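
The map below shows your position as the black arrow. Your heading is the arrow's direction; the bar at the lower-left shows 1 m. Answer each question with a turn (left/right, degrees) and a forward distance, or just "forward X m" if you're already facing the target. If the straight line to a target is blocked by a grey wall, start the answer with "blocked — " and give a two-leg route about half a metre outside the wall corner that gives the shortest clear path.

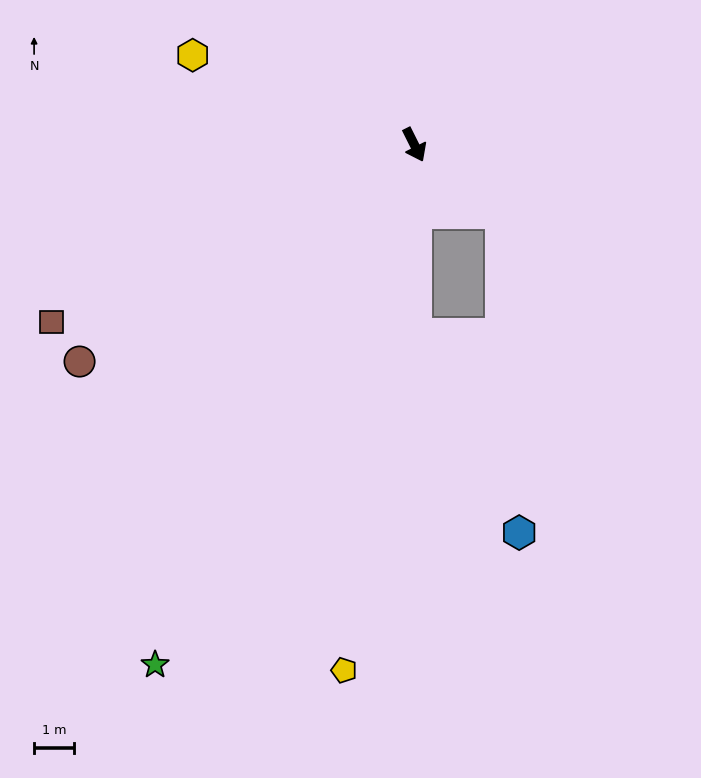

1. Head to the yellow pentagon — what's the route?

turn right 34°, forward 13.3 m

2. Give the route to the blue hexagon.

blocked — turn right 26°, forward 4.8 m, then turn left 27°, forward 5.6 m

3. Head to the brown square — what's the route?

turn right 91°, forward 10.1 m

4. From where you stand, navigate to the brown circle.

turn right 84°, forward 10.0 m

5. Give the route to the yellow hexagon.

turn right 139°, forward 6.0 m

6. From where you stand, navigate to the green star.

turn right 53°, forward 14.6 m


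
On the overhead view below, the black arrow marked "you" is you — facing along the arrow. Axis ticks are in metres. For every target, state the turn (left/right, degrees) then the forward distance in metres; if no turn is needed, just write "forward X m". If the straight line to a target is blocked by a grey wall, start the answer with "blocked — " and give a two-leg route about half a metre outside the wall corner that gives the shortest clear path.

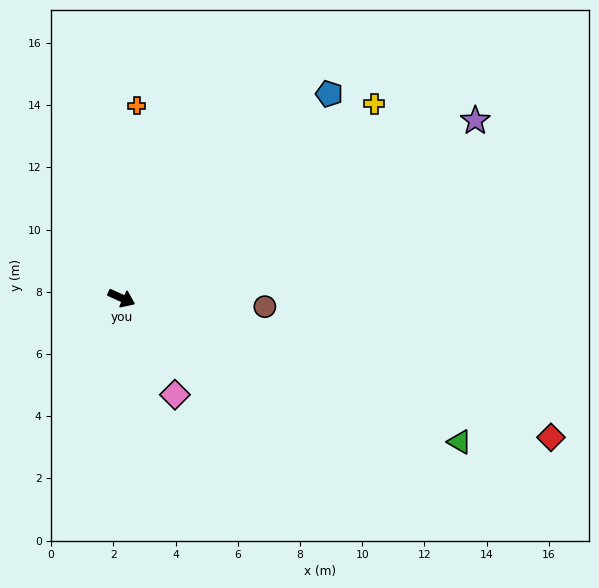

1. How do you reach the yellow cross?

turn left 62°, forward 10.2 m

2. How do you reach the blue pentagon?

turn left 69°, forward 9.4 m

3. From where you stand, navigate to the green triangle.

forward 11.8 m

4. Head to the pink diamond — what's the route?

turn right 37°, forward 3.6 m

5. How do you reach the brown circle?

turn left 21°, forward 4.6 m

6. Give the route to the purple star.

turn left 51°, forward 12.7 m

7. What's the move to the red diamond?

turn left 7°, forward 14.5 m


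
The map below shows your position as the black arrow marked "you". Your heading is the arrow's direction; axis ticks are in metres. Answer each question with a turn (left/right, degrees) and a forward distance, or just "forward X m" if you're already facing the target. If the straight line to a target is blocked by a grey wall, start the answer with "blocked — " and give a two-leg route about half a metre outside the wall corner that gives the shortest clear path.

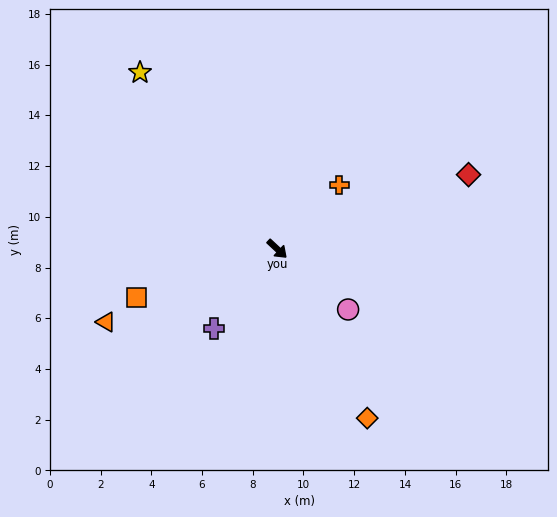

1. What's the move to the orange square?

turn right 118°, forward 5.9 m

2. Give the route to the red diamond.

turn left 64°, forward 8.1 m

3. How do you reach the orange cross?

turn left 89°, forward 3.5 m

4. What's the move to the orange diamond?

turn right 19°, forward 7.6 m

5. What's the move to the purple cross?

turn right 86°, forward 4.0 m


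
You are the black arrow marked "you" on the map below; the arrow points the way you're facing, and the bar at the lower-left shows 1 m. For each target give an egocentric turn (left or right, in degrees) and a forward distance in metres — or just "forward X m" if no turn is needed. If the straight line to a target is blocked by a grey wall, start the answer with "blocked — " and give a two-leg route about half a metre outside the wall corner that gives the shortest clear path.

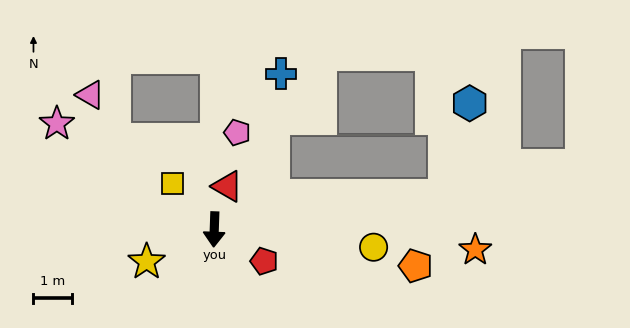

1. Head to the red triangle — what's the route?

turn left 165°, forward 1.2 m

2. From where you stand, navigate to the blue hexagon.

blocked — turn left 100°, forward 6.0 m, then turn left 66°, forward 2.5 m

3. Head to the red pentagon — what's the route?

turn left 60°, forward 1.5 m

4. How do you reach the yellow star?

turn right 63°, forward 1.9 m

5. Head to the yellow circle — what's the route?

turn left 86°, forward 4.2 m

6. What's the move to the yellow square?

turn right 136°, forward 1.6 m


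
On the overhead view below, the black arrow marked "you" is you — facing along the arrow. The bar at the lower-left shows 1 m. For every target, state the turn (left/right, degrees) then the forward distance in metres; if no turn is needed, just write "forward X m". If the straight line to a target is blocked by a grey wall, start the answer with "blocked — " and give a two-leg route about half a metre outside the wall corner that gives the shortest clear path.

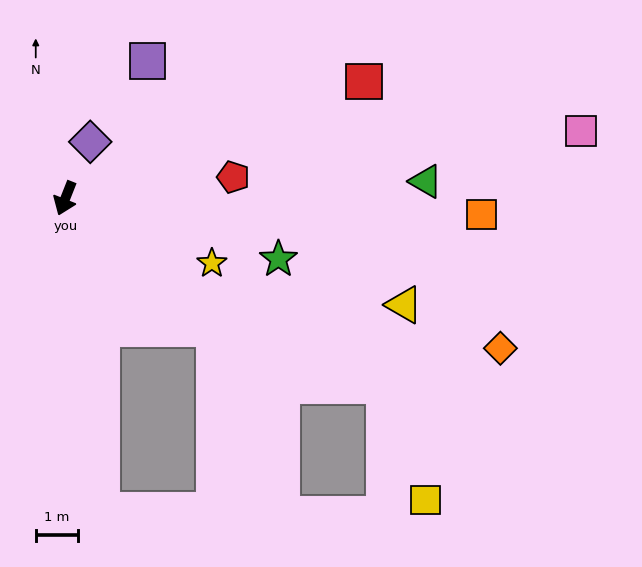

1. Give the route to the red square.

turn left 133°, forward 7.6 m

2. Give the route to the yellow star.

turn left 88°, forward 3.8 m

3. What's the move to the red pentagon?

turn left 119°, forward 4.0 m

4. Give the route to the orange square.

turn left 109°, forward 9.9 m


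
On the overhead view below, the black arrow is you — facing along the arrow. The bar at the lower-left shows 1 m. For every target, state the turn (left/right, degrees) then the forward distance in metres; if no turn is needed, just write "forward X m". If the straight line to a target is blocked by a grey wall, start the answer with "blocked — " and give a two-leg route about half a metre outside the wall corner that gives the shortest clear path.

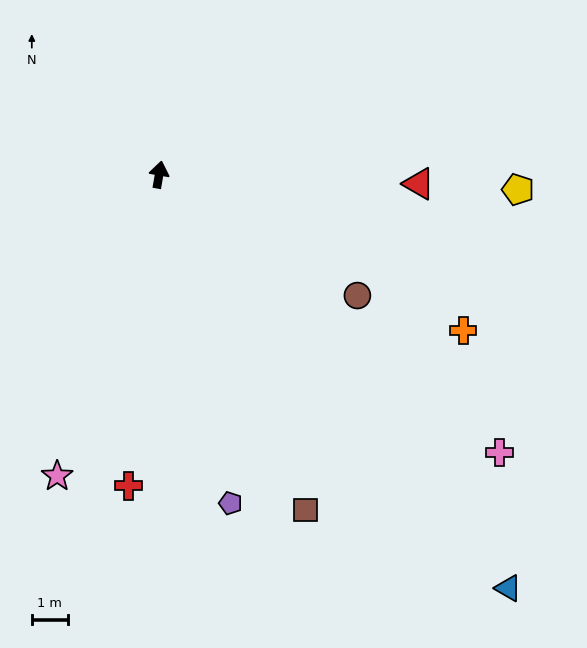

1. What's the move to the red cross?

turn right 176°, forward 8.7 m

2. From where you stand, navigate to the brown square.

turn right 147°, forward 10.2 m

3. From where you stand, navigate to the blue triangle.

turn right 130°, forward 15.1 m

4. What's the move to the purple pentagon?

turn right 158°, forward 9.4 m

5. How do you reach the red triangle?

turn right 82°, forward 7.2 m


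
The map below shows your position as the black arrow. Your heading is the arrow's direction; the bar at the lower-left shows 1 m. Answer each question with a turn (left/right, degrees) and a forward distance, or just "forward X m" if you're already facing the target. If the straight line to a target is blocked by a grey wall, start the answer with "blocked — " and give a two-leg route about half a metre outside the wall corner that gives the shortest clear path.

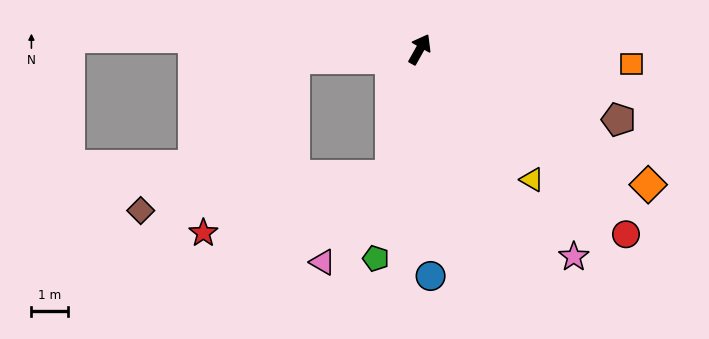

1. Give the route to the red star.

blocked — turn left 123°, forward 3.5 m, then turn left 59°, forward 5.4 m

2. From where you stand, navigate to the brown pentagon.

turn right 80°, forward 5.8 m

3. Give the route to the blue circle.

turn right 148°, forward 6.2 m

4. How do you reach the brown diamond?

blocked — turn right 164°, forward 3.6 m, then turn right 69°, forward 6.9 m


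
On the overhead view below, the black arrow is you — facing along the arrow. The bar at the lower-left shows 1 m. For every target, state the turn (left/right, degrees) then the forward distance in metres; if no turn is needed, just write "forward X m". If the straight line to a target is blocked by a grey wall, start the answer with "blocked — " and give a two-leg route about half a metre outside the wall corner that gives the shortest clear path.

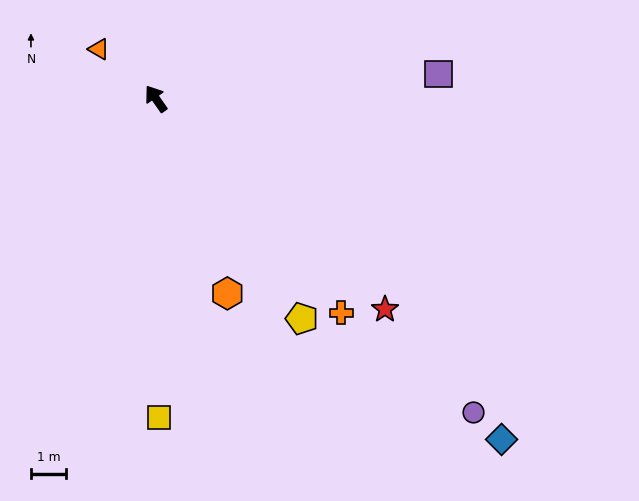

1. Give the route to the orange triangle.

turn left 14°, forward 2.1 m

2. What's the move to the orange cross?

turn right 174°, forward 8.0 m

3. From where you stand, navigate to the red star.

turn right 168°, forward 8.8 m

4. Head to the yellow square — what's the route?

turn left 146°, forward 9.0 m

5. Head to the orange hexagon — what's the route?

turn left 165°, forward 5.9 m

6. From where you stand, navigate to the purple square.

turn right 120°, forward 8.0 m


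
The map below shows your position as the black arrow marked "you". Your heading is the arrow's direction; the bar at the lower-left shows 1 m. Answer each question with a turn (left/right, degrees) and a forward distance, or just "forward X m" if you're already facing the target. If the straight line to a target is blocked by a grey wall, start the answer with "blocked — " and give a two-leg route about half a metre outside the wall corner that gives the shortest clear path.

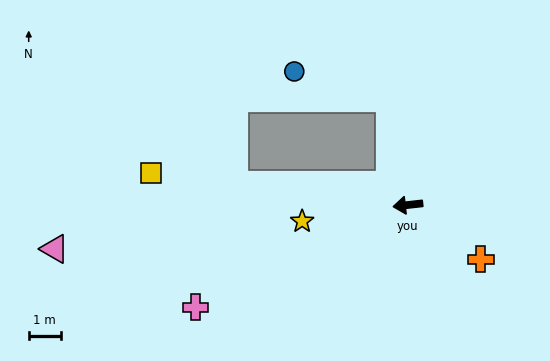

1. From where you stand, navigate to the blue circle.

blocked — turn right 87°, forward 3.4 m, then turn left 65°, forward 3.1 m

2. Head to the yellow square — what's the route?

turn right 13°, forward 8.1 m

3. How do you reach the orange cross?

turn left 137°, forward 2.8 m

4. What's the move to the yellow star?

turn left 2°, forward 3.3 m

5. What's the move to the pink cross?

turn left 19°, forward 7.3 m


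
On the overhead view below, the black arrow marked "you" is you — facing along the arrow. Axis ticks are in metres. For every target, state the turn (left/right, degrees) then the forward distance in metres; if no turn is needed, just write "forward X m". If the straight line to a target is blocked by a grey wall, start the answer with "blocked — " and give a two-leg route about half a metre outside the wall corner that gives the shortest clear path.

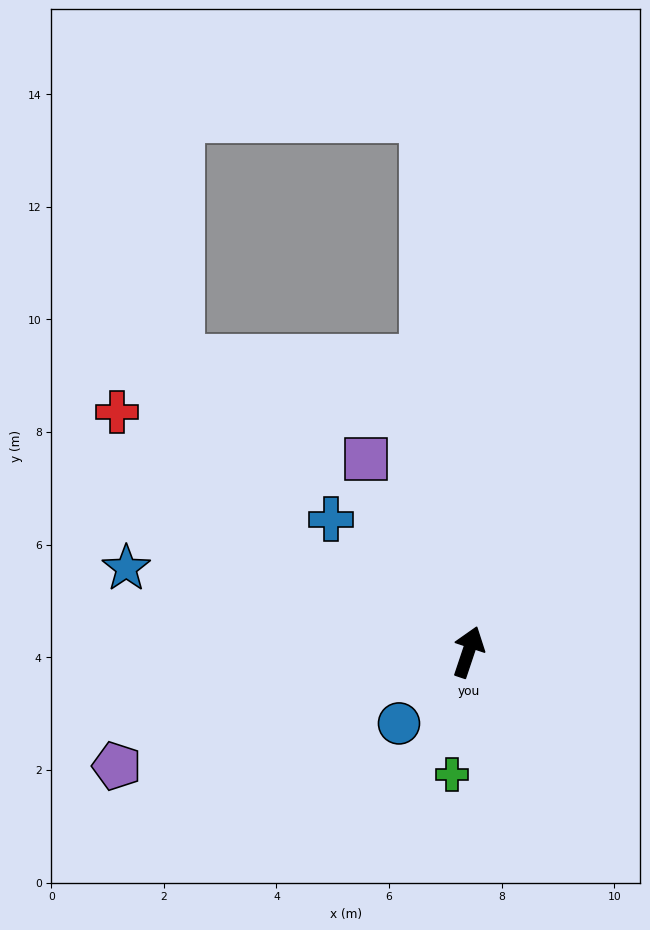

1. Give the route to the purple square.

turn left 46°, forward 3.9 m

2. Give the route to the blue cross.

turn left 64°, forward 3.4 m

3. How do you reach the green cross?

turn right 169°, forward 2.2 m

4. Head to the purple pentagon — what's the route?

turn left 126°, forward 6.6 m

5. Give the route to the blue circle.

turn left 154°, forward 1.8 m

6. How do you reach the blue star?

turn left 95°, forward 6.3 m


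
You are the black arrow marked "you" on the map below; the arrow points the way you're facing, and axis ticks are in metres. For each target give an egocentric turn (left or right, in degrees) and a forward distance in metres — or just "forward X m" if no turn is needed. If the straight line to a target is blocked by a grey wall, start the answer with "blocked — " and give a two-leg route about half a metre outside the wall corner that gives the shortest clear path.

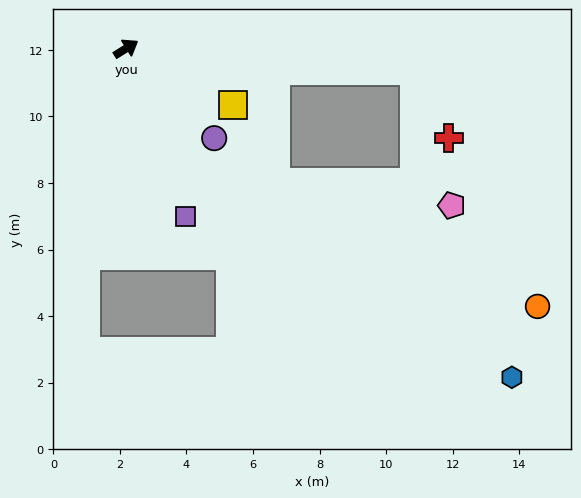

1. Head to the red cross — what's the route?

blocked — turn right 36°, forward 8.7 m, then turn right 59°, forward 2.3 m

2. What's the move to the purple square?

turn right 103°, forward 5.4 m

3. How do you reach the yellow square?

turn right 60°, forward 3.6 m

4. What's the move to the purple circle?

turn right 78°, forward 3.8 m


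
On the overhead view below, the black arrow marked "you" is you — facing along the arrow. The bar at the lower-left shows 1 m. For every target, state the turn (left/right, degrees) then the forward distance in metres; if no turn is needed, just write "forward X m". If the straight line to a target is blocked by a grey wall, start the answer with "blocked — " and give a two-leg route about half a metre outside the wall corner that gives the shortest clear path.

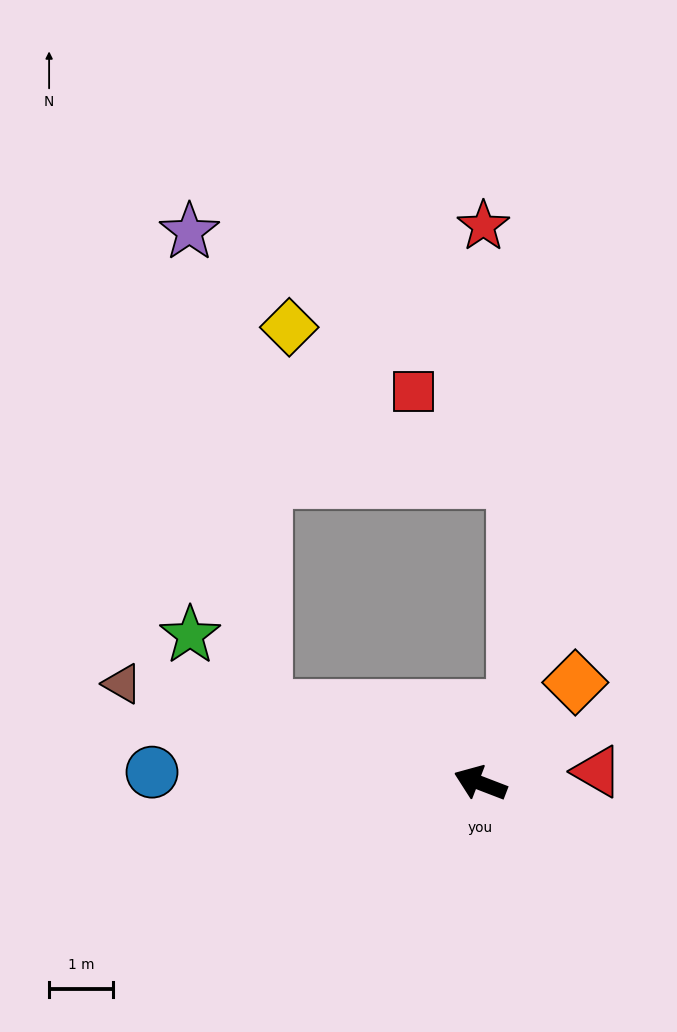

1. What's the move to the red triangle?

turn right 153°, forward 1.8 m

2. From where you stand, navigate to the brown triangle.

turn left 6°, forward 5.8 m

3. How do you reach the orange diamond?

turn right 112°, forward 2.2 m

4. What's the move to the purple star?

blocked — forward 3.6 m, then turn right 60°, forward 7.6 m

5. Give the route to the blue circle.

turn left 19°, forward 5.2 m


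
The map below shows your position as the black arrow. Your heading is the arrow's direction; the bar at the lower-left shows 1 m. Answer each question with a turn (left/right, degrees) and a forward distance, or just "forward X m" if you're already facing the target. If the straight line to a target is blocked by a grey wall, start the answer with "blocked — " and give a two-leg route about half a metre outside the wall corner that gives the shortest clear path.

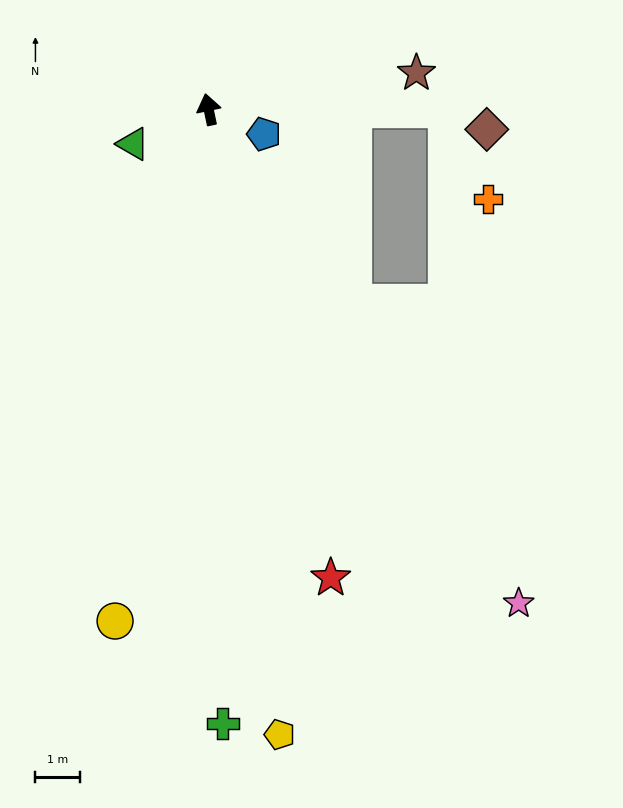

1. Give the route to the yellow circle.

turn left 158°, forward 11.7 m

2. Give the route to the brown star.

turn right 92°, forward 4.8 m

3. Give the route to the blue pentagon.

turn right 126°, forward 1.4 m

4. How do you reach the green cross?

turn left 169°, forward 13.8 m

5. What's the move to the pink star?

turn right 160°, forward 13.1 m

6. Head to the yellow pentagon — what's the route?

turn left 175°, forward 14.2 m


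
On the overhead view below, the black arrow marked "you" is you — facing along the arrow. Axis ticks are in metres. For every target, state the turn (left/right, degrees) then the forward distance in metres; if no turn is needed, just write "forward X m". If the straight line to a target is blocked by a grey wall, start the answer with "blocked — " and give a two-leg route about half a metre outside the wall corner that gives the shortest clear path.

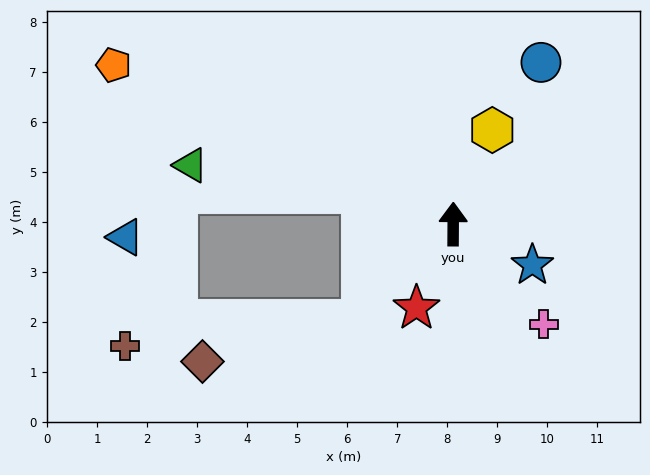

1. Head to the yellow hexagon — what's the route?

turn right 22°, forward 2.0 m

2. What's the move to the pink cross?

turn right 138°, forward 2.7 m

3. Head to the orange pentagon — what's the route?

turn left 65°, forward 7.5 m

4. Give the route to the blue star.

turn right 117°, forward 1.8 m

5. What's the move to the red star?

turn left 157°, forward 1.8 m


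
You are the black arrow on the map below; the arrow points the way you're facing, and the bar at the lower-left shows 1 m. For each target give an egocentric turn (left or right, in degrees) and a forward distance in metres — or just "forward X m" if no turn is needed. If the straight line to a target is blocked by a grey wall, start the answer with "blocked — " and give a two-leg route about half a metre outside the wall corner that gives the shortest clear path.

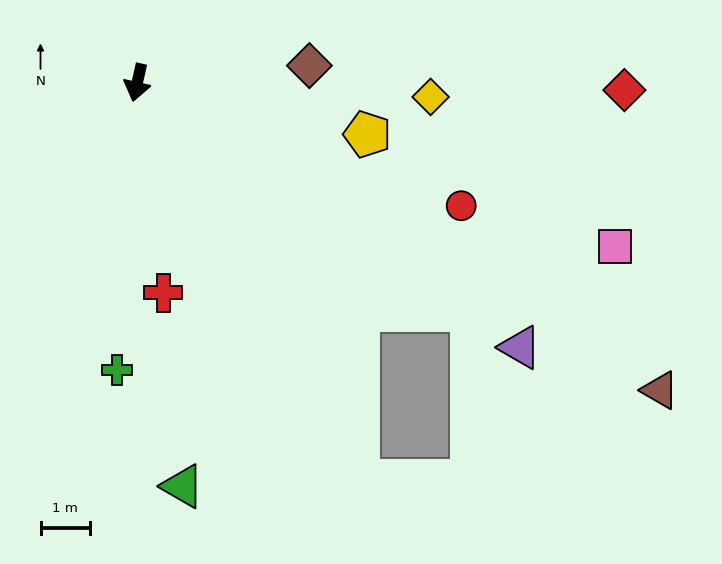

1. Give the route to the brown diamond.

turn left 108°, forward 3.5 m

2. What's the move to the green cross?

turn left 9°, forward 5.8 m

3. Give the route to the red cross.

turn left 20°, forward 4.3 m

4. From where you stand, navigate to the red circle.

turn left 82°, forward 7.0 m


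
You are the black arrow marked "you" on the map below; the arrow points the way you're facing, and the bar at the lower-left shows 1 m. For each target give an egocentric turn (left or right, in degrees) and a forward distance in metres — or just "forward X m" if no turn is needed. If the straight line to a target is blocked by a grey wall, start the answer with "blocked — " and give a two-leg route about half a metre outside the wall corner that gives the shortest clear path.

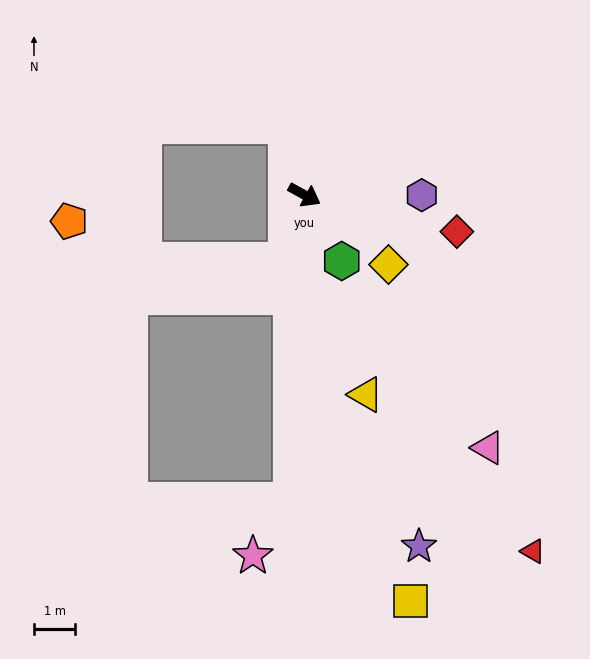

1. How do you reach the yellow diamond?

turn right 11°, forward 2.6 m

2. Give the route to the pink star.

blocked — turn right 64°, forward 7.4 m, then turn right 31°, forward 1.6 m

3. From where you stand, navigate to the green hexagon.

turn right 32°, forward 1.8 m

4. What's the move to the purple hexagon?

turn left 29°, forward 2.8 m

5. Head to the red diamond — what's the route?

turn left 15°, forward 3.8 m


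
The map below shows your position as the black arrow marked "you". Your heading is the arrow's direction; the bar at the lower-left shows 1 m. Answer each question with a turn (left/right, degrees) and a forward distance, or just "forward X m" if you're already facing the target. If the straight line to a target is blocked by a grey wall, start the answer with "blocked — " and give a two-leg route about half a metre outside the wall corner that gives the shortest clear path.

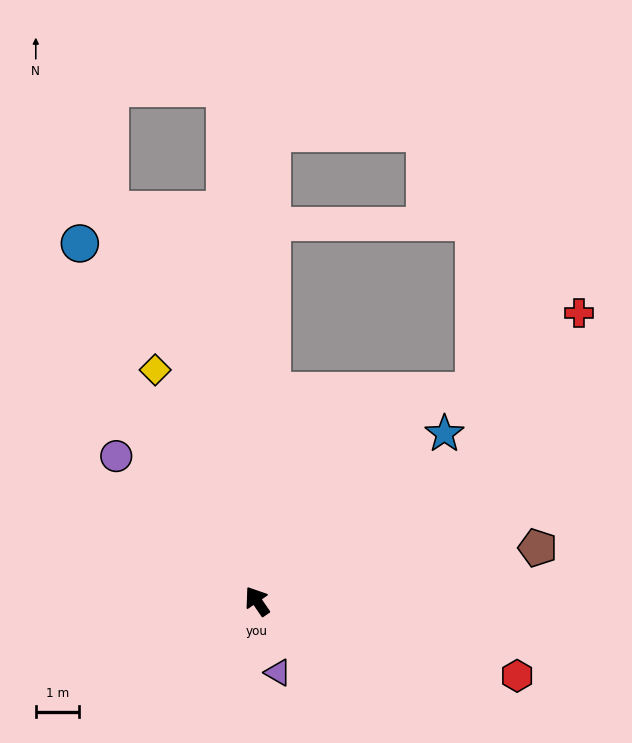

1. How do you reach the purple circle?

turn left 10°, forward 4.6 m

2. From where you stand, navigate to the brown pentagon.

turn right 114°, forward 6.5 m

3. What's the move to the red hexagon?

turn right 140°, forward 6.2 m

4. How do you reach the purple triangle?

turn left 162°, forward 1.7 m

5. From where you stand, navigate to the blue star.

turn right 83°, forward 5.8 m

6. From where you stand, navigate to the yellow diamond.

turn right 11°, forward 5.8 m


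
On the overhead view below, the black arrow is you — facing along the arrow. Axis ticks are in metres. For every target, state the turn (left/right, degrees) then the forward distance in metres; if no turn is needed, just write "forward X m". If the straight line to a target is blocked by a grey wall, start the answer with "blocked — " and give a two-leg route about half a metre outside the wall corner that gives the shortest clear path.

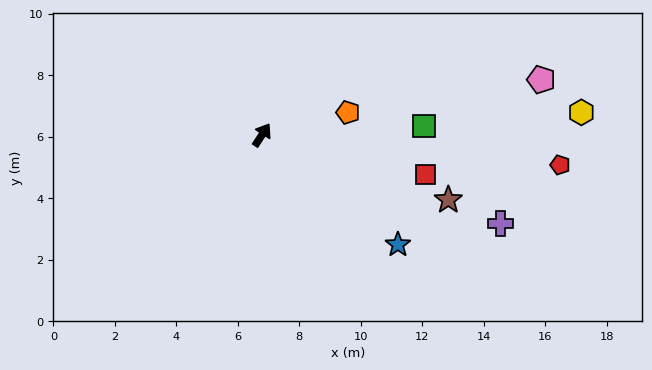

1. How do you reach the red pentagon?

turn right 63°, forward 9.7 m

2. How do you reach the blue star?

turn right 96°, forward 5.7 m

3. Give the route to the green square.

turn right 54°, forward 5.3 m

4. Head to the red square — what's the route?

turn right 71°, forward 5.5 m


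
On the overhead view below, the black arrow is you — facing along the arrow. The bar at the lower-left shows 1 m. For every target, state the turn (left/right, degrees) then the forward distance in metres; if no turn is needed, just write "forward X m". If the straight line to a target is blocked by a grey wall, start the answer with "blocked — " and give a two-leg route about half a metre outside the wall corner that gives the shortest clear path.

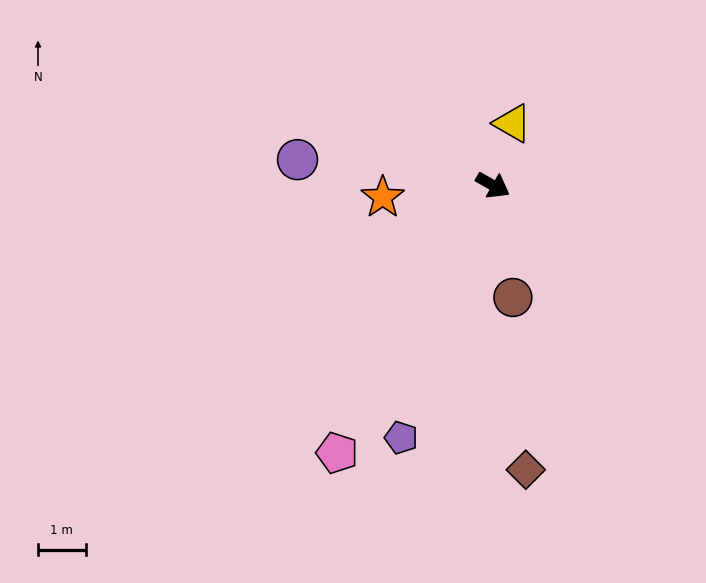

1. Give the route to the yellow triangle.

turn left 102°, forward 1.4 m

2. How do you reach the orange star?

turn right 144°, forward 2.3 m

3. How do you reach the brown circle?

turn right 50°, forward 2.4 m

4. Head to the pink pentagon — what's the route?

turn right 91°, forward 6.5 m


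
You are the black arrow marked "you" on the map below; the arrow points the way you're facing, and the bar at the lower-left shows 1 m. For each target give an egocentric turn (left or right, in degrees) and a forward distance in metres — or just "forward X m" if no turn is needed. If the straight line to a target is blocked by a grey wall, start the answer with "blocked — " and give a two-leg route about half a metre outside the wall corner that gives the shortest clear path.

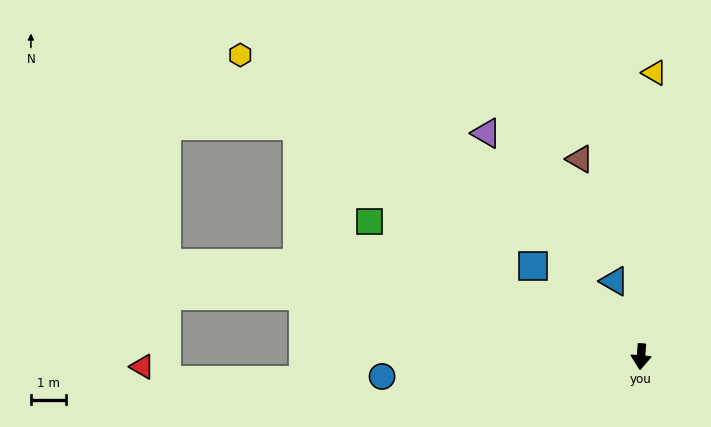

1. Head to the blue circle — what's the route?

turn right 81°, forward 7.3 m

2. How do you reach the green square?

turn right 112°, forward 8.5 m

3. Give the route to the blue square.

turn right 126°, forward 4.0 m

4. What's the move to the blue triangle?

turn right 156°, forward 2.2 m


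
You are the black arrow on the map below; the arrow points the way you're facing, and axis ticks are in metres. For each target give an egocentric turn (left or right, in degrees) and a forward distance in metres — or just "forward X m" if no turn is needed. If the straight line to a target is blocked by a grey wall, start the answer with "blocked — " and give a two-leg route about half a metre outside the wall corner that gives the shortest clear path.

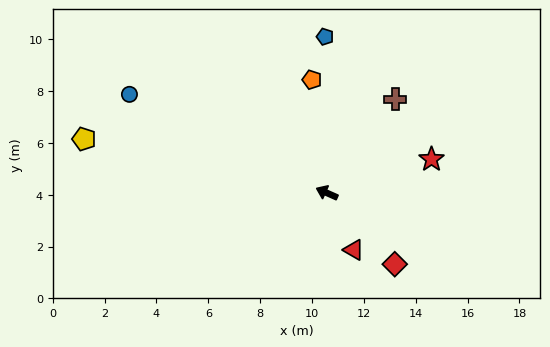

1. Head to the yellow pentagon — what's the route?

turn left 11°, forward 9.6 m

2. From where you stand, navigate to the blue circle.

turn right 3°, forward 8.5 m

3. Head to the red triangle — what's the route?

turn left 139°, forward 2.4 m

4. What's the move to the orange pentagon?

turn right 59°, forward 4.4 m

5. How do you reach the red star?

turn right 138°, forward 4.2 m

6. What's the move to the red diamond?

turn left 157°, forward 3.8 m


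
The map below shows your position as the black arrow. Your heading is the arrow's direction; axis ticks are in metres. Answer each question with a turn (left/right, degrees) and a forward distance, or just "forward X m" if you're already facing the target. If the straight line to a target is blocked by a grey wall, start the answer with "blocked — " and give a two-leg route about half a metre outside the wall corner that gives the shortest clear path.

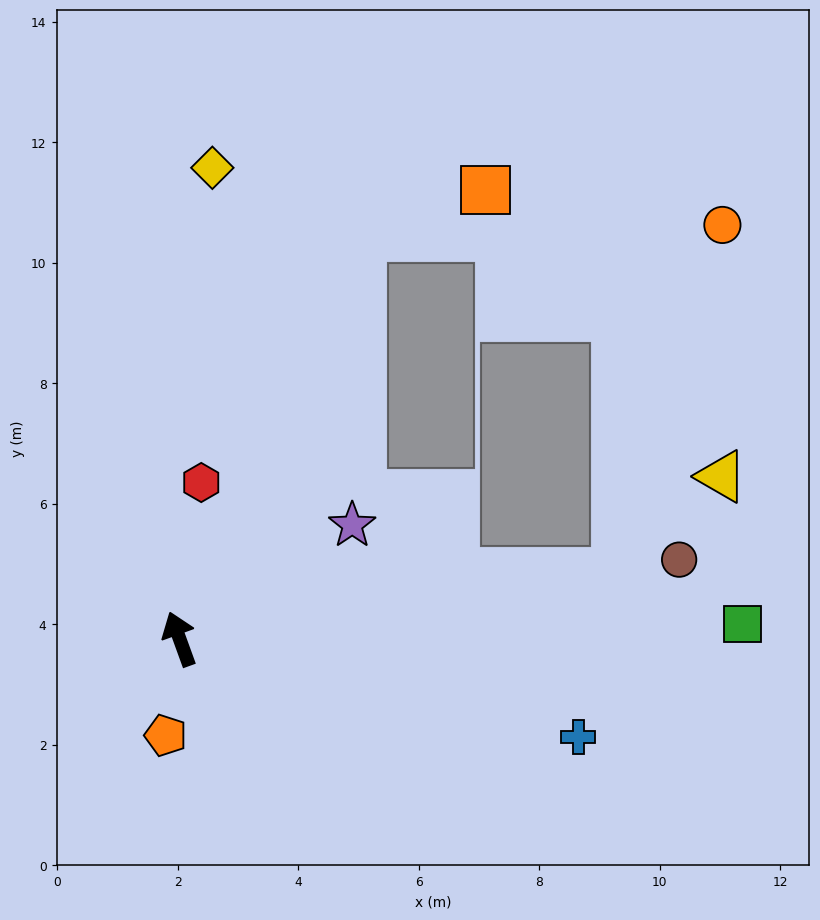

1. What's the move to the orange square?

blocked — turn right 44°, forward 7.3 m, then turn right 46°, forward 2.2 m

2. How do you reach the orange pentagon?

turn left 152°, forward 1.6 m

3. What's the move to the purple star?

turn right 77°, forward 3.4 m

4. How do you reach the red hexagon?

turn right 28°, forward 2.6 m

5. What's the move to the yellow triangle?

blocked — turn right 101°, forward 7.3 m, then turn left 34°, forward 2.4 m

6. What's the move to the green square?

turn right 108°, forward 9.3 m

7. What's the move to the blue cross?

turn right 124°, forward 6.8 m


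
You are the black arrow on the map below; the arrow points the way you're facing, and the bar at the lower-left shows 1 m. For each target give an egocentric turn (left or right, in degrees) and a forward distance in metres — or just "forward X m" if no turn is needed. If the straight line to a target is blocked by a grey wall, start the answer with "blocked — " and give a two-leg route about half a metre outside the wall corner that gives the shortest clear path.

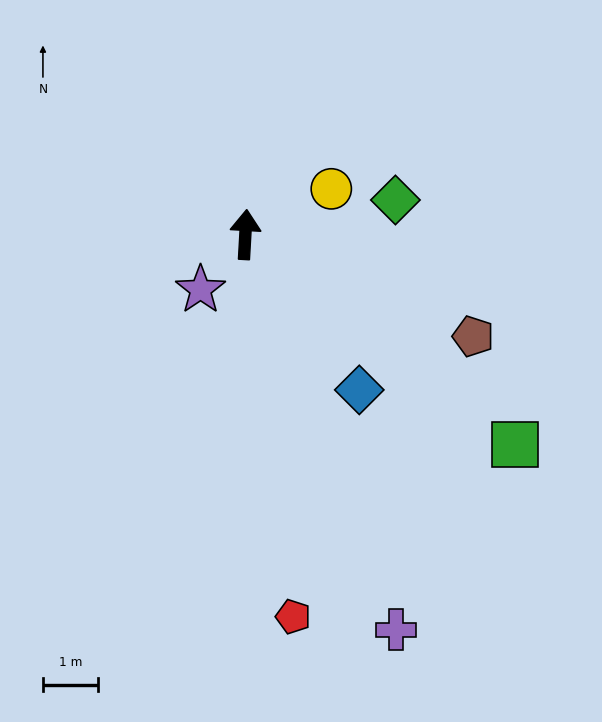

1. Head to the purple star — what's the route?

turn left 144°, forward 1.3 m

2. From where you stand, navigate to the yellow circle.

turn right 59°, forward 1.8 m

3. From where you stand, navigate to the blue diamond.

turn right 141°, forward 3.5 m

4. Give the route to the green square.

turn right 125°, forward 6.2 m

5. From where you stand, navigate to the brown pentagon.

turn right 111°, forward 4.5 m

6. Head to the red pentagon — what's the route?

turn right 170°, forward 7.0 m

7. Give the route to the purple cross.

turn right 156°, forward 7.6 m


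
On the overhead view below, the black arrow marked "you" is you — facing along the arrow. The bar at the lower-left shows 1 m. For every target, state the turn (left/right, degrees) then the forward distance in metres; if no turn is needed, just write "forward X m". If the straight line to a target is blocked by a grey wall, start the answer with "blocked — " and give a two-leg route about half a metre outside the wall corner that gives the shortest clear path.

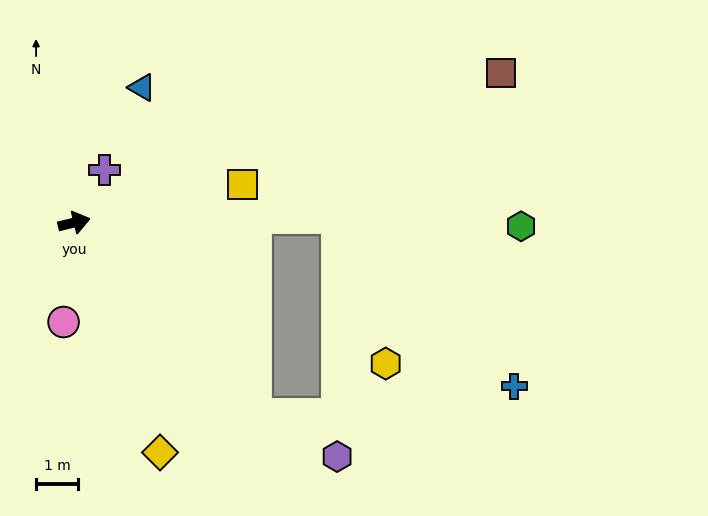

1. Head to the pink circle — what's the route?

turn right 110°, forward 2.4 m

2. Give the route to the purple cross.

turn left 46°, forward 1.5 m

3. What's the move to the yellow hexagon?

blocked — turn right 12°, forward 6.4 m, then turn right 74°, forward 3.7 m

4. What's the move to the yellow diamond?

turn right 83°, forward 5.9 m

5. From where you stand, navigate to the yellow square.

forward 4.2 m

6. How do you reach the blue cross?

blocked — turn right 12°, forward 6.4 m, then turn right 46°, forward 5.9 m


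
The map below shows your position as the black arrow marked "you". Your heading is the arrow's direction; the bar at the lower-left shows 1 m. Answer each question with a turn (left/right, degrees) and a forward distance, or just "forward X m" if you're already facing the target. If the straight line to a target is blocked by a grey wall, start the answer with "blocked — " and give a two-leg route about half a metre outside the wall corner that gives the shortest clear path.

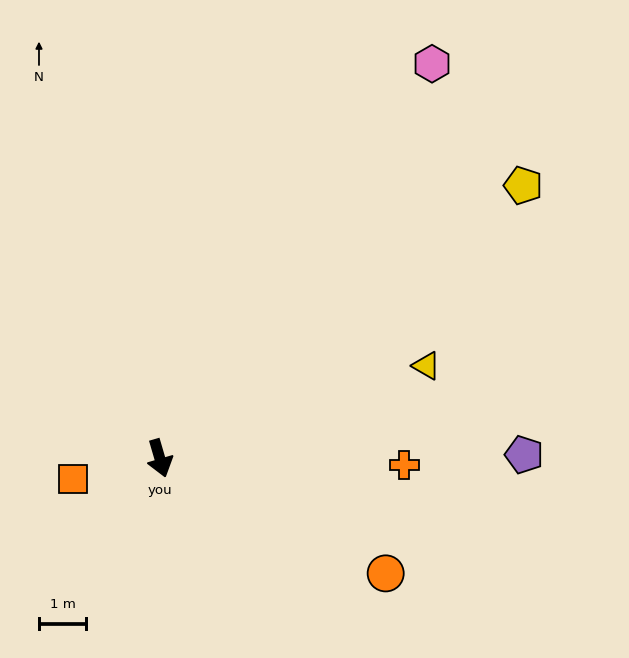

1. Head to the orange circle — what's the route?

turn left 47°, forward 5.4 m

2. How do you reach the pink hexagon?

turn left 129°, forward 10.2 m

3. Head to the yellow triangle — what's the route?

turn left 93°, forward 6.0 m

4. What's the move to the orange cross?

turn left 72°, forward 5.2 m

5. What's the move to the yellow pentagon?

turn left 111°, forward 9.6 m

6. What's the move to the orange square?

turn right 93°, forward 1.9 m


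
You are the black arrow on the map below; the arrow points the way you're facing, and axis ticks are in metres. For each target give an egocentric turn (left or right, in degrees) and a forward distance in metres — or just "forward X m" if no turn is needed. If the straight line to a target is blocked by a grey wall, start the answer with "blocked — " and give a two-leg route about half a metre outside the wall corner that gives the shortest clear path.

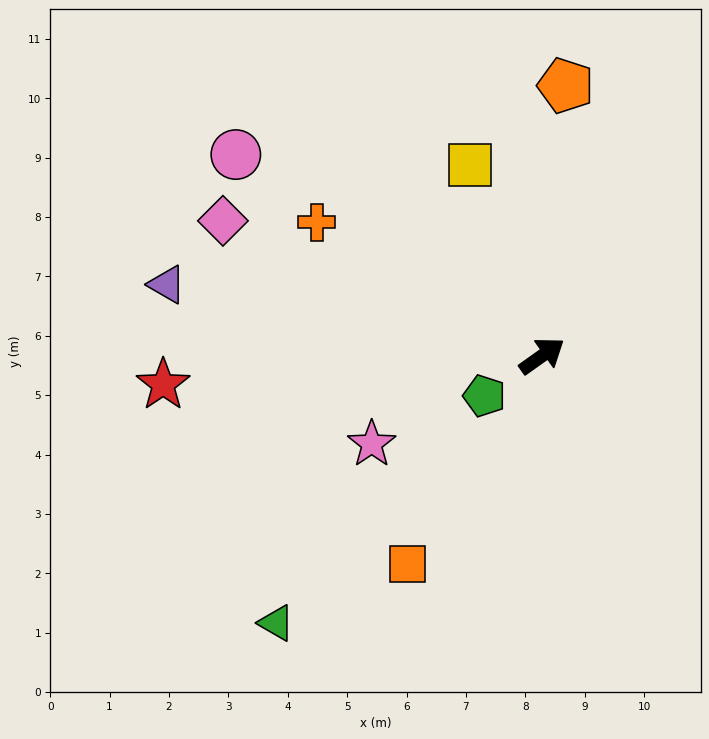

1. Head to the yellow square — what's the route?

turn left 75°, forward 3.4 m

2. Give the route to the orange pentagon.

turn left 50°, forward 4.6 m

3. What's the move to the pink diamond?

turn left 122°, forward 5.8 m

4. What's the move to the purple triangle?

turn left 134°, forward 6.4 m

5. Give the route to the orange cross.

turn left 114°, forward 4.4 m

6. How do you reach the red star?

turn left 149°, forward 6.4 m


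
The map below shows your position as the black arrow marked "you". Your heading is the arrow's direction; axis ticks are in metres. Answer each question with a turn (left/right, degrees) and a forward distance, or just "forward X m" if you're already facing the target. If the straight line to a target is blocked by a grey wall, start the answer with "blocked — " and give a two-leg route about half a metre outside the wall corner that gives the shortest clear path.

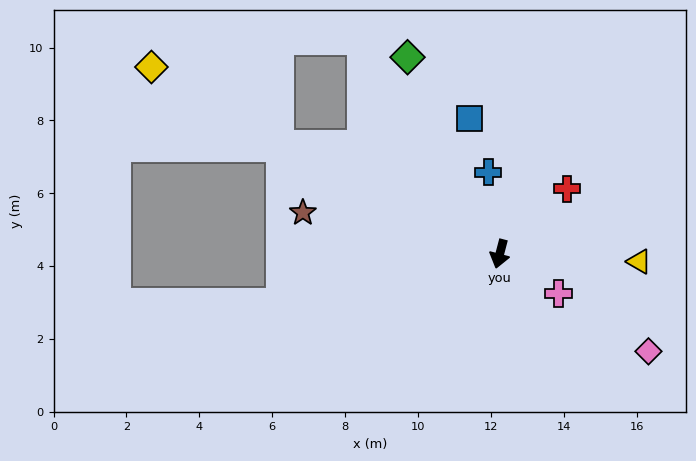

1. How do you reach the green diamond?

turn right 140°, forward 6.0 m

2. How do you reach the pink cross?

turn left 71°, forward 1.9 m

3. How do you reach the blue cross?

turn right 157°, forward 2.3 m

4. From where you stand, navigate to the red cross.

turn left 149°, forward 2.6 m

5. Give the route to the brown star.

turn right 87°, forward 5.5 m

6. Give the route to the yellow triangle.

turn left 102°, forward 3.8 m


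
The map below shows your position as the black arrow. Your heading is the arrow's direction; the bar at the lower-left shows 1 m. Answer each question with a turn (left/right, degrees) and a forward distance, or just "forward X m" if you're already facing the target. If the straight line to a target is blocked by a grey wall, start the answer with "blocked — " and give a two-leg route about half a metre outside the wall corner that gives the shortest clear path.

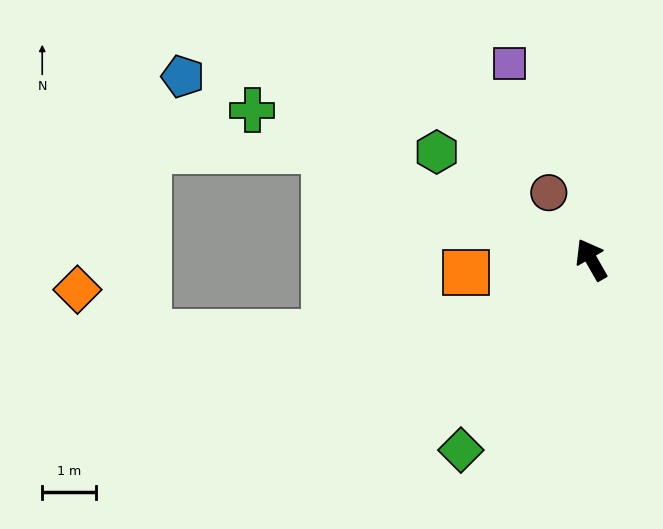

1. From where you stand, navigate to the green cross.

turn left 36°, forward 6.9 m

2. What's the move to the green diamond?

turn left 116°, forward 4.3 m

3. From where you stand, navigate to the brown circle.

turn left 3°, forward 1.5 m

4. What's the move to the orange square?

turn left 66°, forward 2.4 m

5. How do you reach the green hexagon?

turn left 25°, forward 3.5 m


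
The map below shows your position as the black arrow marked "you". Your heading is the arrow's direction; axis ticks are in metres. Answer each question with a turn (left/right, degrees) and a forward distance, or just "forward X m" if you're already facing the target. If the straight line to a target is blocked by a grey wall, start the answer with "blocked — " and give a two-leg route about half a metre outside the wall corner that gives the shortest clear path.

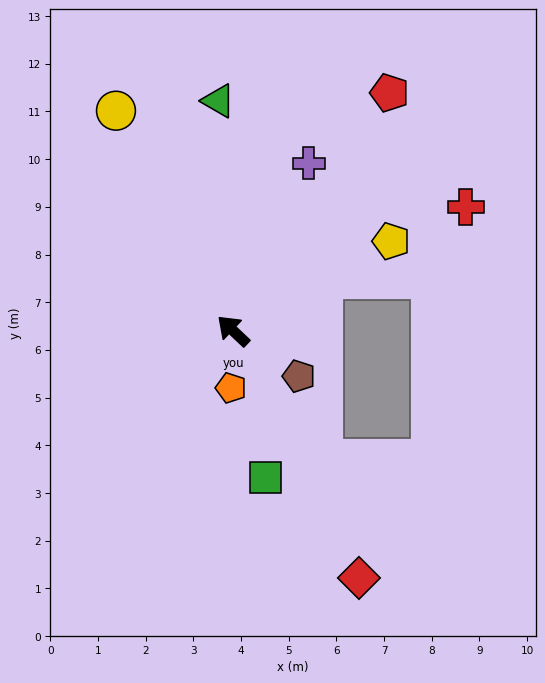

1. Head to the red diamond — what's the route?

turn left 160°, forward 5.8 m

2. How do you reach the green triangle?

turn right 43°, forward 4.8 m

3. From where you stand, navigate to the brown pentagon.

turn right 171°, forward 1.7 m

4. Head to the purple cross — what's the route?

turn right 71°, forward 3.8 m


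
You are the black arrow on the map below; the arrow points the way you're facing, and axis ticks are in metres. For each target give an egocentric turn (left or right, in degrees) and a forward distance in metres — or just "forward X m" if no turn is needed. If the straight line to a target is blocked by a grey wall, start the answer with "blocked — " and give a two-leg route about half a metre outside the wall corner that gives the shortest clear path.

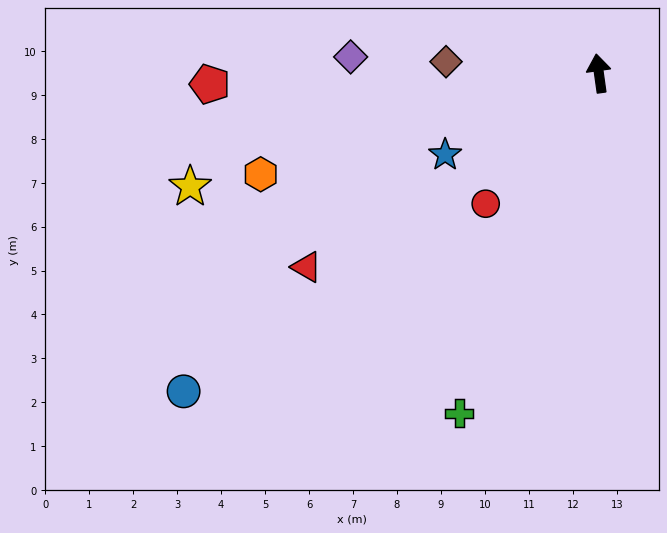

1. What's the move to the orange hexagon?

turn left 99°, forward 8.0 m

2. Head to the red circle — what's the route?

turn left 131°, forward 3.9 m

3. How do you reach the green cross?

turn left 150°, forward 8.4 m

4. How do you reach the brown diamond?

turn left 78°, forward 3.5 m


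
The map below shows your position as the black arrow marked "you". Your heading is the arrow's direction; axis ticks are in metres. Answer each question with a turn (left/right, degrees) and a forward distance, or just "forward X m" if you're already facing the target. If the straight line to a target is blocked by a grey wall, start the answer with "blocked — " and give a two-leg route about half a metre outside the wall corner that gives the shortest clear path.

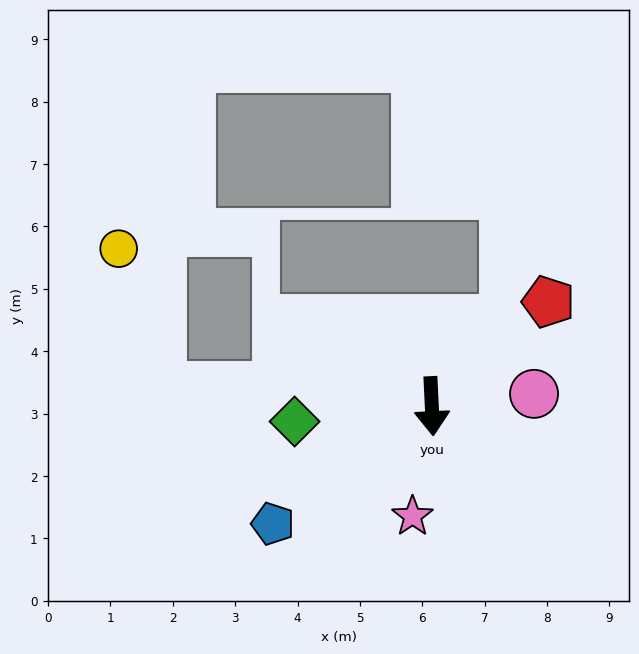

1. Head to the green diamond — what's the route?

turn right 86°, forward 2.2 m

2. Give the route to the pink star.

turn right 13°, forward 1.8 m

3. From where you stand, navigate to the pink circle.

turn left 94°, forward 1.7 m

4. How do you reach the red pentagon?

turn left 129°, forward 2.5 m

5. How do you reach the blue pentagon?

turn right 56°, forward 3.2 m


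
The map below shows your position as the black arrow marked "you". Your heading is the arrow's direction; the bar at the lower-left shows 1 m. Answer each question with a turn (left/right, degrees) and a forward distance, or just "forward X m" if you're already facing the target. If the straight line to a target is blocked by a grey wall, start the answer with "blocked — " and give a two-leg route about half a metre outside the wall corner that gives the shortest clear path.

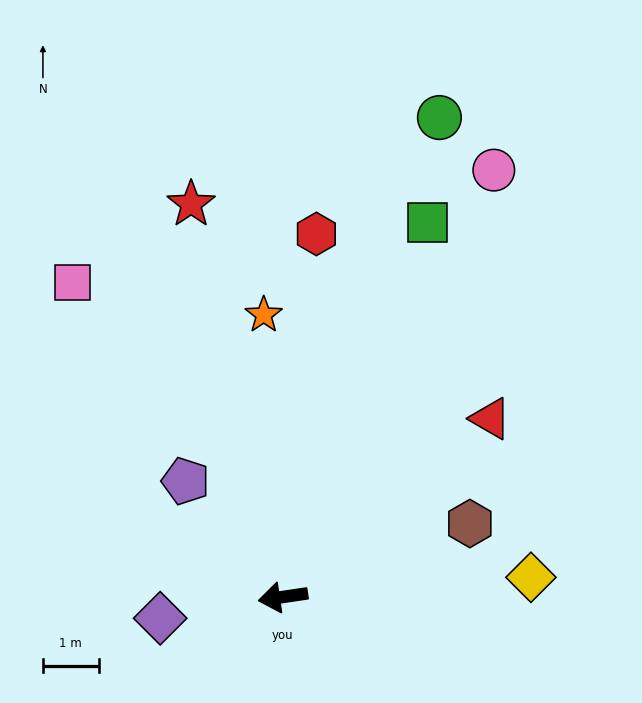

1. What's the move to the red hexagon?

turn right 104°, forward 6.5 m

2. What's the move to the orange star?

turn right 95°, forward 5.1 m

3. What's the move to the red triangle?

turn right 148°, forward 4.9 m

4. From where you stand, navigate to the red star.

turn right 85°, forward 7.2 m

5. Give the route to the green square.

turn right 120°, forward 7.2 m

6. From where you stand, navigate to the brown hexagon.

turn right 167°, forward 3.6 m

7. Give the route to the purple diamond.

forward 2.2 m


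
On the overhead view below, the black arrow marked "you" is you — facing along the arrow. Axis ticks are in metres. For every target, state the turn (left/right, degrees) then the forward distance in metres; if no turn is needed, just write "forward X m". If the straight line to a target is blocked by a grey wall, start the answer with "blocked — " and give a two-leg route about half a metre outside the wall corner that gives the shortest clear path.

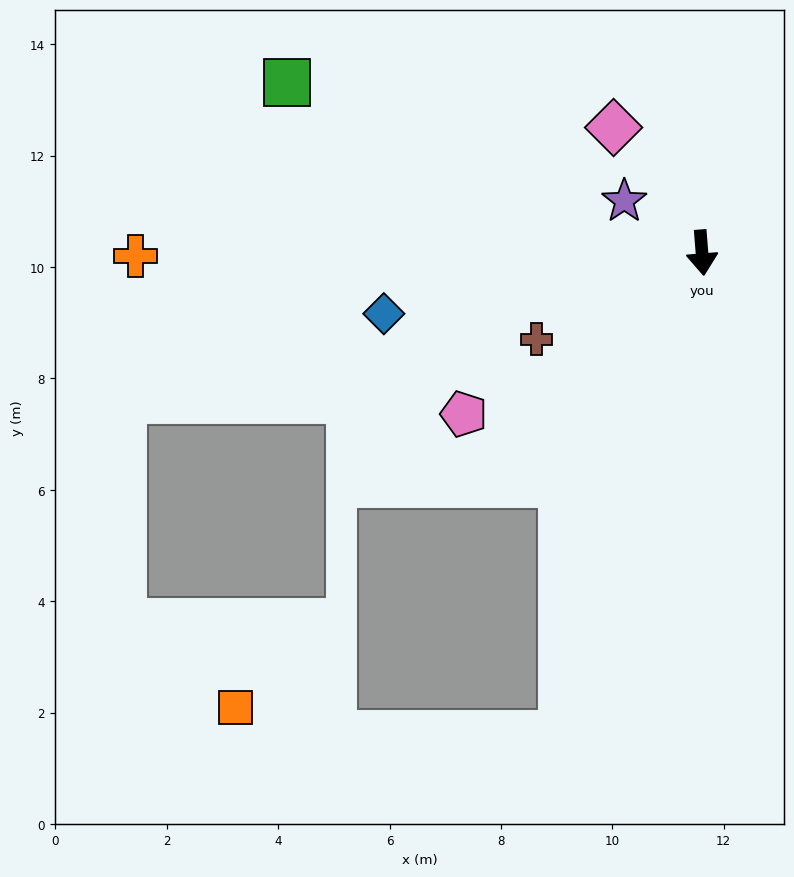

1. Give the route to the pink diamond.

turn right 149°, forward 2.8 m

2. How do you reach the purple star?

turn right 128°, forward 1.7 m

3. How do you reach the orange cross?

turn right 94°, forward 10.2 m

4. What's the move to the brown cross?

turn right 67°, forward 3.4 m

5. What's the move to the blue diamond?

turn right 84°, forward 5.8 m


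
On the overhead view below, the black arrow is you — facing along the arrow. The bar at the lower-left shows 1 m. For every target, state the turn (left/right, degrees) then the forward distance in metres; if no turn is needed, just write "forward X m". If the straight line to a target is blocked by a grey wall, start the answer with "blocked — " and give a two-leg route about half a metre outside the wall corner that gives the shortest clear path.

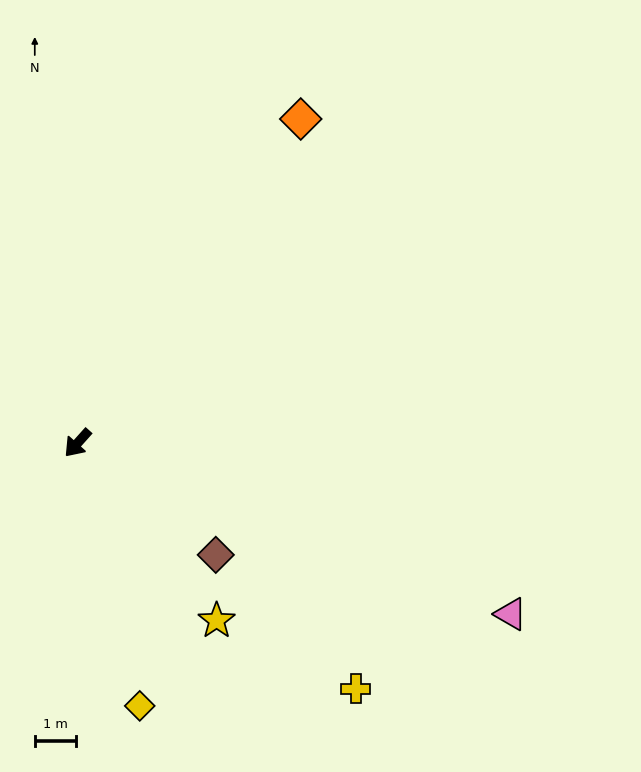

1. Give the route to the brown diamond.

turn left 93°, forward 4.4 m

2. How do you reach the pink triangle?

turn left 110°, forward 11.4 m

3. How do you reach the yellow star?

turn left 80°, forward 5.5 m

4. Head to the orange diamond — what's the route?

turn right 173°, forward 9.6 m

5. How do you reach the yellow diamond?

turn left 55°, forward 6.6 m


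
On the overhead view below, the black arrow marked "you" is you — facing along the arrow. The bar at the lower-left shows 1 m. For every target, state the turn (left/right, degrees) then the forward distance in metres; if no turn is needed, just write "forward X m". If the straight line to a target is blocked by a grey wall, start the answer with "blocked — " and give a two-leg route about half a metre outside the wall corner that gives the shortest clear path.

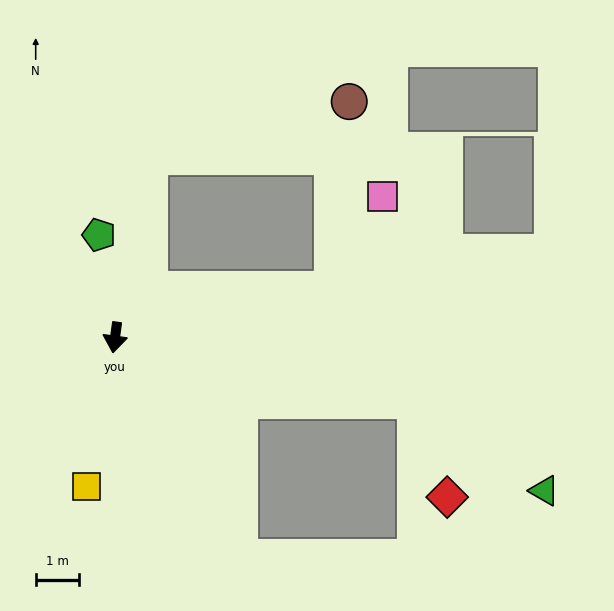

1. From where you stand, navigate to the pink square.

blocked — turn left 110°, forward 5.1 m, then turn left 49°, forward 2.4 m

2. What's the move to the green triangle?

blocked — turn left 86°, forward 7.0 m, then turn right 23°, forward 3.6 m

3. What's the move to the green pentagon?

turn right 163°, forward 2.4 m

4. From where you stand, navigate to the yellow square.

turn right 3°, forward 3.5 m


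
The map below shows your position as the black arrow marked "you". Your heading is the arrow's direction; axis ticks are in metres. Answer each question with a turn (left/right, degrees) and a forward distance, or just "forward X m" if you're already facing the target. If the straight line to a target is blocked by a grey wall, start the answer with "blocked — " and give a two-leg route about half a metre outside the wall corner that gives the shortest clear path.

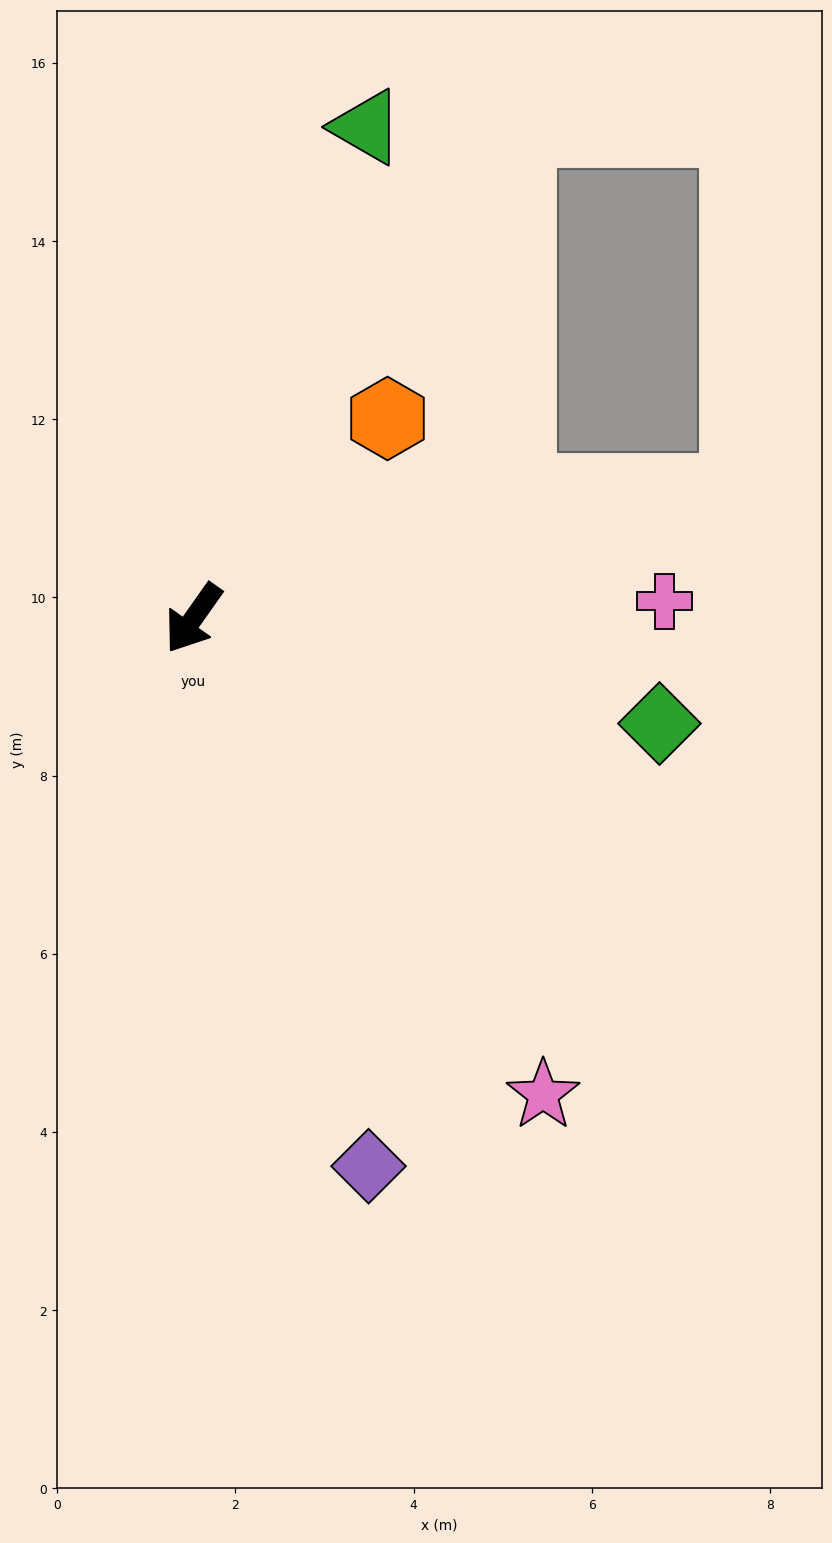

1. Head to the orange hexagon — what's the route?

turn left 171°, forward 3.1 m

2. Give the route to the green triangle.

turn right 164°, forward 5.8 m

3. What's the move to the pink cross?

turn left 127°, forward 5.3 m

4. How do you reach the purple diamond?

turn left 53°, forward 6.5 m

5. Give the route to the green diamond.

turn left 113°, forward 5.4 m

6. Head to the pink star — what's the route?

turn left 71°, forward 6.6 m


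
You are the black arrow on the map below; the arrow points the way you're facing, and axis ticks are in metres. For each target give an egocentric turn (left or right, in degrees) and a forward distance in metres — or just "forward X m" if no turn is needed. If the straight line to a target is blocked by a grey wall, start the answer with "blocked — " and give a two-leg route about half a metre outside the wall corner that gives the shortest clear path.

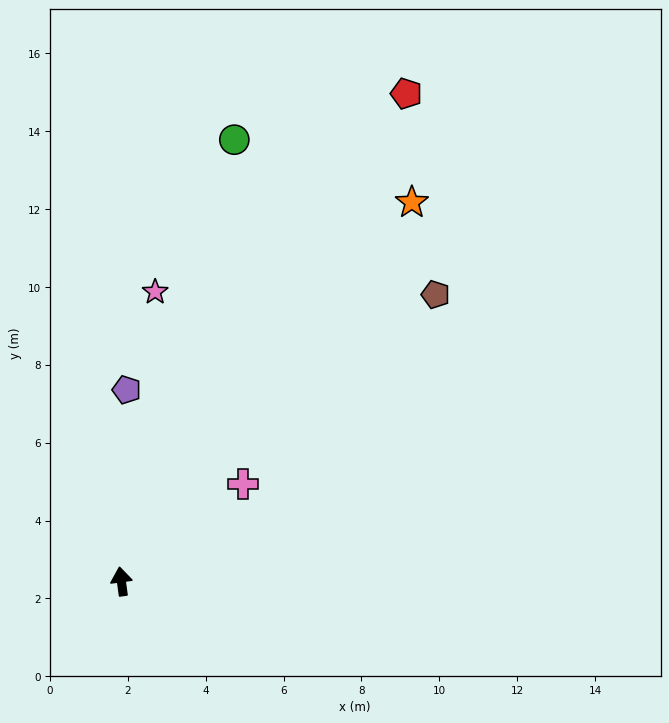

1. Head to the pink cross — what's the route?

turn right 59°, forward 4.0 m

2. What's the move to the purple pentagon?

turn right 9°, forward 4.9 m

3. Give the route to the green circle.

turn right 22°, forward 11.7 m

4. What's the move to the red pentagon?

turn right 38°, forward 14.5 m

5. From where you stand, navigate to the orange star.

turn right 45°, forward 12.3 m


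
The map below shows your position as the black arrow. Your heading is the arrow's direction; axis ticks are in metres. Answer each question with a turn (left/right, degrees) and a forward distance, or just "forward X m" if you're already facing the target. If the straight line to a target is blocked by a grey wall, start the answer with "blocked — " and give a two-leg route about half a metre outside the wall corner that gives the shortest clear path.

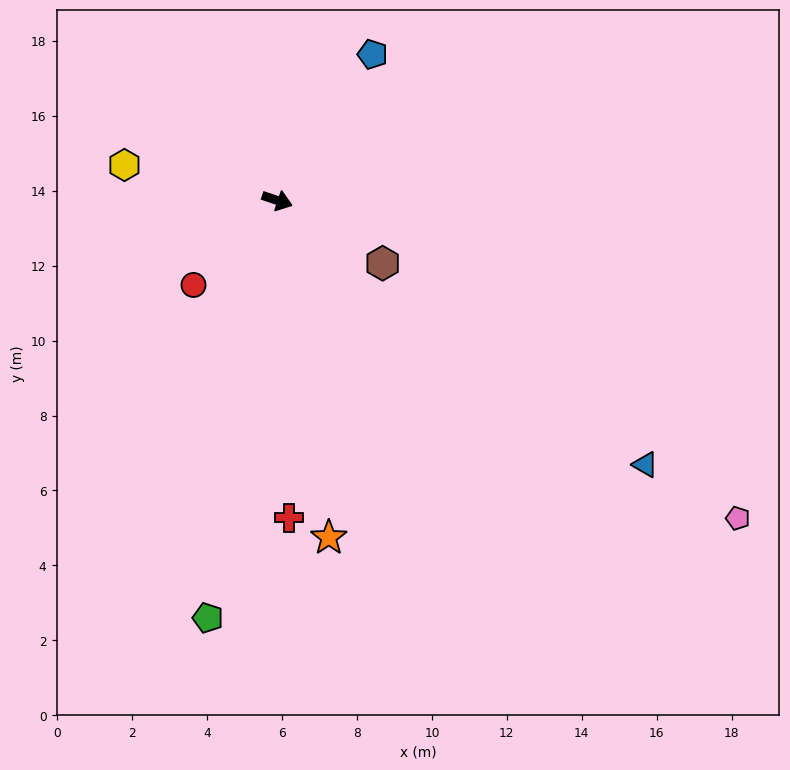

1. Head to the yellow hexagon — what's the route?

turn right 174°, forward 4.2 m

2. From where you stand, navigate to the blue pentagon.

turn left 76°, forward 4.7 m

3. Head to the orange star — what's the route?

turn right 63°, forward 9.1 m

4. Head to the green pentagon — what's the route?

turn right 81°, forward 11.3 m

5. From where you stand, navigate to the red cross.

turn right 69°, forward 8.5 m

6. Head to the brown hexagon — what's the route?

turn right 12°, forward 3.3 m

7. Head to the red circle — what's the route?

turn right 116°, forward 3.2 m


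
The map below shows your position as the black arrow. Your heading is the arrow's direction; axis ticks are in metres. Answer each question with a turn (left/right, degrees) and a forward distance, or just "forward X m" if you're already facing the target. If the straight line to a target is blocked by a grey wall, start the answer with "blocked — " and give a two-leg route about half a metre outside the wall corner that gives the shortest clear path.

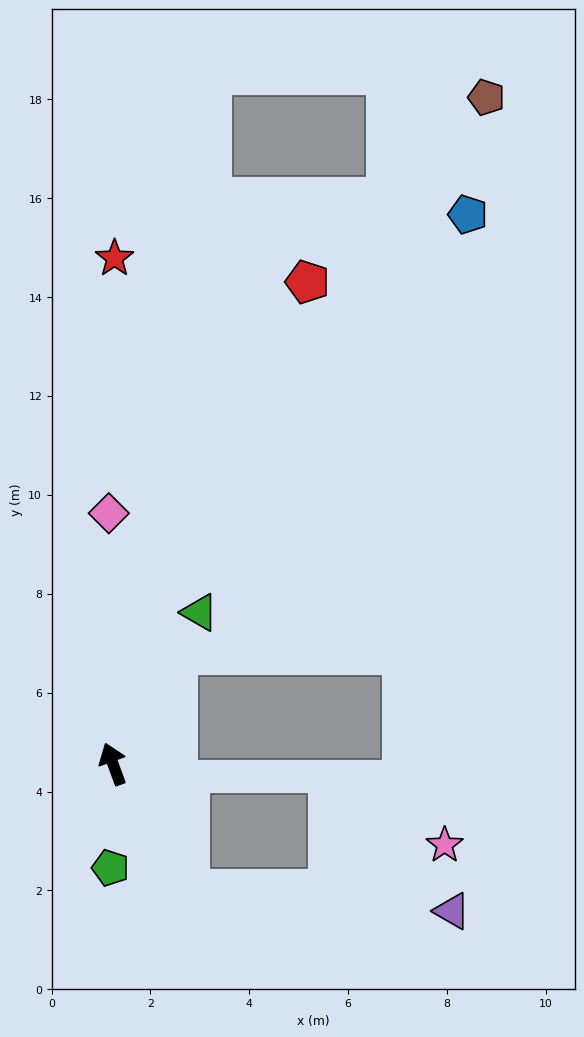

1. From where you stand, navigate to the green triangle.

turn right 50°, forward 3.5 m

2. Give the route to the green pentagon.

turn left 159°, forward 2.1 m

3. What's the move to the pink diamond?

turn right 19°, forward 5.1 m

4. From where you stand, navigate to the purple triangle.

blocked — turn right 169°, forward 3.0 m, then turn left 54°, forward 5.3 m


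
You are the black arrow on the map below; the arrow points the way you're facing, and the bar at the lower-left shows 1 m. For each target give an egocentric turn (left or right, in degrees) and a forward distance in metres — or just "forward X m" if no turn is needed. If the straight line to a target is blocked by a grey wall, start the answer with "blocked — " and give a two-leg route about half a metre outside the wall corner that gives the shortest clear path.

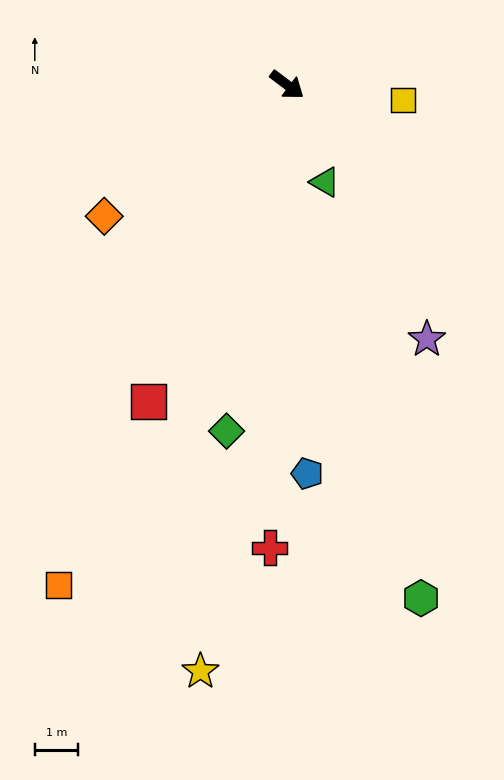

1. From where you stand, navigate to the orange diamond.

turn right 107°, forward 5.2 m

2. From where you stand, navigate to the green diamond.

turn right 63°, forward 8.1 m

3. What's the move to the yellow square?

turn left 30°, forward 2.7 m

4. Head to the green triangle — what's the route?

turn right 32°, forward 2.4 m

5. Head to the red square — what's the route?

turn right 77°, forward 8.0 m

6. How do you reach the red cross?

turn right 55°, forward 10.7 m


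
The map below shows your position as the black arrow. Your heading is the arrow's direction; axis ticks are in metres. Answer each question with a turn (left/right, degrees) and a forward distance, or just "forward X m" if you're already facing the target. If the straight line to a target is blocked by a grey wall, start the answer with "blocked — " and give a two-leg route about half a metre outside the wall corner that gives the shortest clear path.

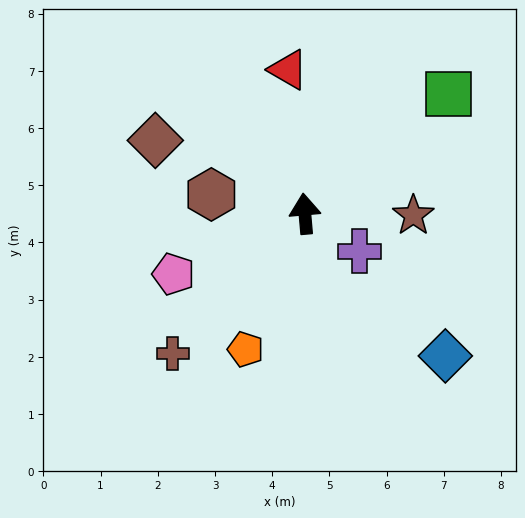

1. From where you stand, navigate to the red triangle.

forward 2.5 m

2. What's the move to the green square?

turn right 55°, forward 3.3 m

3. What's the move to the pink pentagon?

turn left 110°, forward 2.5 m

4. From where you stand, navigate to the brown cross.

turn left 132°, forward 3.4 m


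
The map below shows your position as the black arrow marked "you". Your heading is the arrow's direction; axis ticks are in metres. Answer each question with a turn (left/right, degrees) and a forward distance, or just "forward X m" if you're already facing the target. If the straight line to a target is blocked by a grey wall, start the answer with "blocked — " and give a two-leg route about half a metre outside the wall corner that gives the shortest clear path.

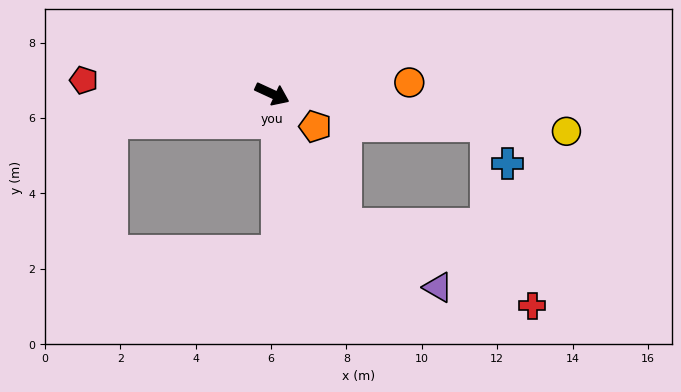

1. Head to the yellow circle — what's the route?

turn left 17°, forward 7.9 m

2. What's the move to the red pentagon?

turn right 159°, forward 5.0 m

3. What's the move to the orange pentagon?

turn right 12°, forward 1.4 m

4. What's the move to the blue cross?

blocked — turn left 16°, forward 5.7 m, then turn right 52°, forward 1.2 m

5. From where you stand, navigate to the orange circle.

turn left 29°, forward 3.7 m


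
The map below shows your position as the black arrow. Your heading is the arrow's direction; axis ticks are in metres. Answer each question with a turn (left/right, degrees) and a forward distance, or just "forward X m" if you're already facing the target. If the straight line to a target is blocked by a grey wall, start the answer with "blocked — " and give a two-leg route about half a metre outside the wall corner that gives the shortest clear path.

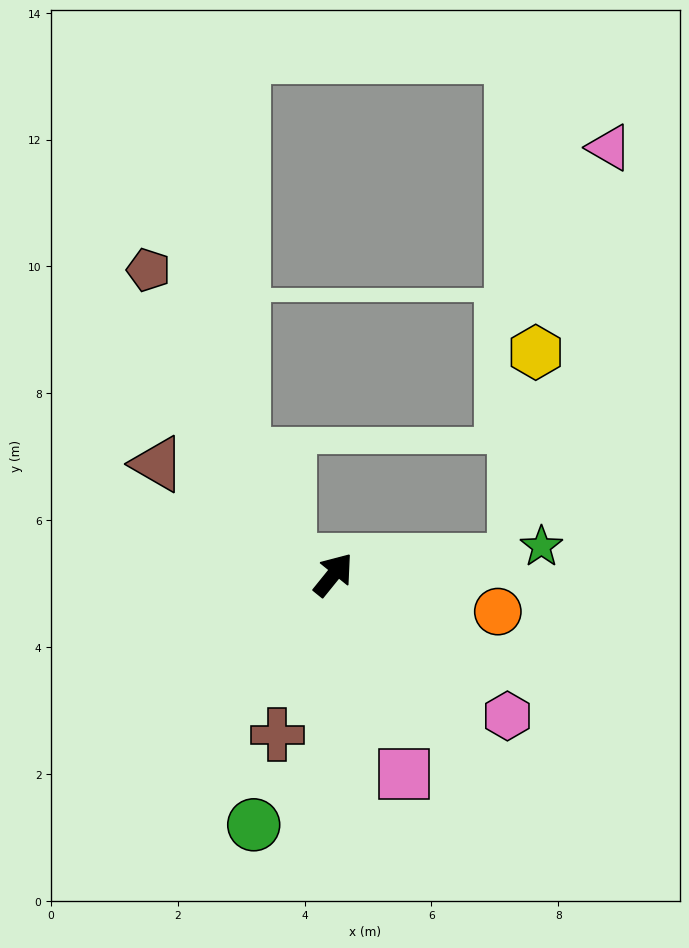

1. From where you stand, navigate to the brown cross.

turn right 160°, forward 2.7 m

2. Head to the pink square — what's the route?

turn right 122°, forward 3.3 m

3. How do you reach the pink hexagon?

turn right 90°, forward 3.5 m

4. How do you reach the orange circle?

turn right 64°, forward 2.7 m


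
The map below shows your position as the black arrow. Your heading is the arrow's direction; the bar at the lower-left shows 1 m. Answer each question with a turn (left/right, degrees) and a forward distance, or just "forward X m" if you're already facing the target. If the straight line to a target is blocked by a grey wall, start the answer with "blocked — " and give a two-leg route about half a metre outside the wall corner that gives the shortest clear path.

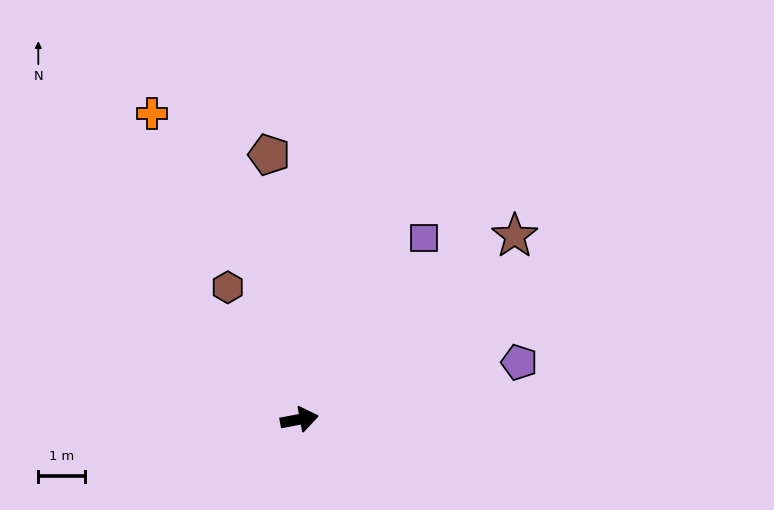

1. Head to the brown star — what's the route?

turn left 30°, forward 6.1 m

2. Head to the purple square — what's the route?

turn left 45°, forward 4.7 m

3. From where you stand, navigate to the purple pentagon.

turn left 4°, forward 4.9 m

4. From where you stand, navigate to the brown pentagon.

turn left 86°, forward 5.7 m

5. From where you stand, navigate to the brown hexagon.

turn left 108°, forward 3.2 m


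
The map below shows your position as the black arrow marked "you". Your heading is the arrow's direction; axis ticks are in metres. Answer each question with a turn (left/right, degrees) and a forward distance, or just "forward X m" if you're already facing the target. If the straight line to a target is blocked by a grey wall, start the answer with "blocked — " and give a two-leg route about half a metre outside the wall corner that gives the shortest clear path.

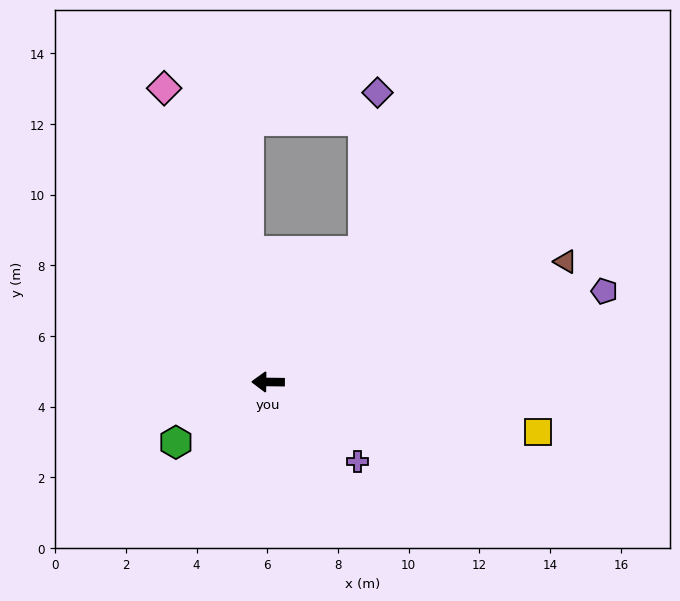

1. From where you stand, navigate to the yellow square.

turn left 170°, forward 7.8 m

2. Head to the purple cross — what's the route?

turn left 139°, forward 3.4 m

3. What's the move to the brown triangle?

turn right 157°, forward 9.1 m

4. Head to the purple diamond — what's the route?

blocked — turn right 125°, forward 4.6 m, then turn left 30°, forward 4.5 m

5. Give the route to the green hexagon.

turn left 34°, forward 3.1 m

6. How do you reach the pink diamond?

turn right 70°, forward 8.8 m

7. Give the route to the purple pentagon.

turn right 164°, forward 9.8 m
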